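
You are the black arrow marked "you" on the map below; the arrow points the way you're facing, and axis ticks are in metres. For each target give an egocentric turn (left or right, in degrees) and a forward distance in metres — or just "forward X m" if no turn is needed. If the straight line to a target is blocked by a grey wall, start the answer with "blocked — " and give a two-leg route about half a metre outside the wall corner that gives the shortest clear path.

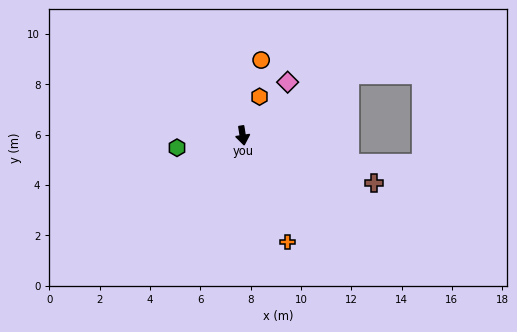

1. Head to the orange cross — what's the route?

turn left 14°, forward 4.6 m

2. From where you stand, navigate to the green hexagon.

turn right 88°, forward 2.7 m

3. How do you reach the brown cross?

turn left 61°, forward 5.5 m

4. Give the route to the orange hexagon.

turn left 148°, forward 1.7 m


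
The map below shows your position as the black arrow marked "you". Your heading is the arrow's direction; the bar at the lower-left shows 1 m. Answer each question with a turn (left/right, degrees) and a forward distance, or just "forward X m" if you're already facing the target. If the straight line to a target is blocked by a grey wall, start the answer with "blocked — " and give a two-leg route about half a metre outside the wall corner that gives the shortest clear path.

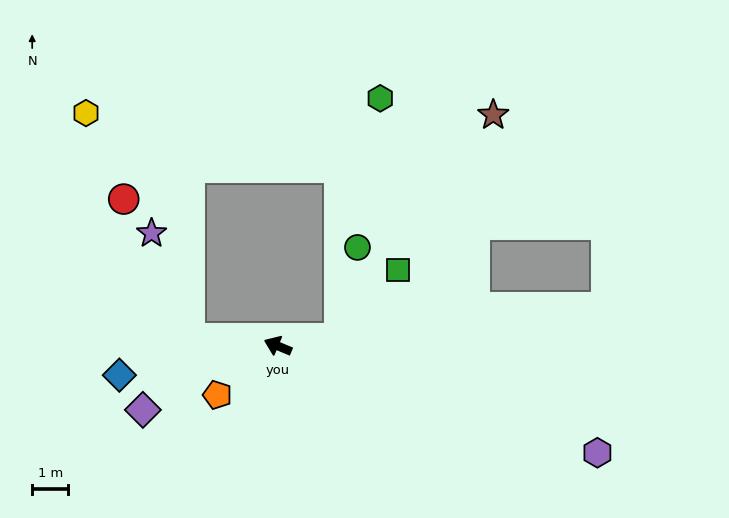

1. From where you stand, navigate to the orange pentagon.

turn left 62°, forward 2.1 m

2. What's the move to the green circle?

blocked — turn right 151°, forward 1.7 m, then turn left 72°, forward 2.6 m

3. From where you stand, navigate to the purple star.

blocked — turn left 18°, forward 2.4 m, then turn right 65°, forward 3.1 m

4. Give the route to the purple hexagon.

turn right 176°, forward 9.3 m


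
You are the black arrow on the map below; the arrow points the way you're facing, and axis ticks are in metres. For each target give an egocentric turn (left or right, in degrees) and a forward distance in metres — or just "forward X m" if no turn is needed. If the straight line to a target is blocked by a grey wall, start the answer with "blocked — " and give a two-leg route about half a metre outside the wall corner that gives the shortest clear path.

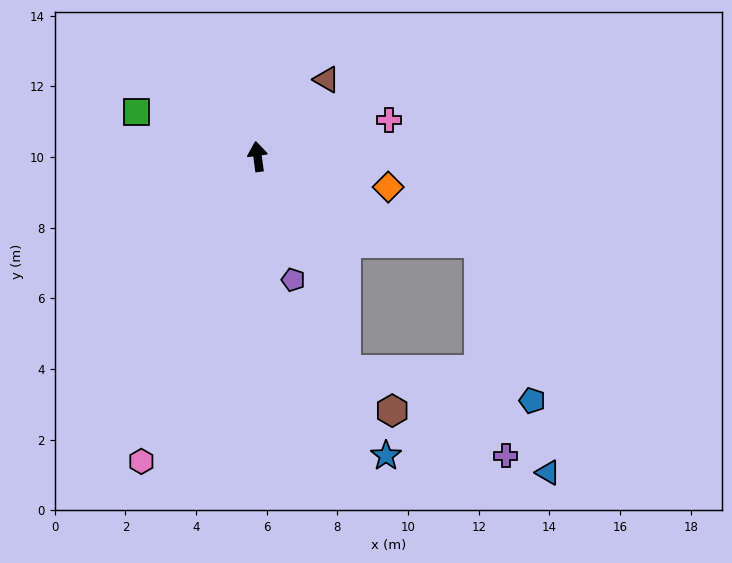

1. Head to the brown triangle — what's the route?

turn right 49°, forward 2.9 m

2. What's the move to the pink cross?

turn right 82°, forward 3.9 m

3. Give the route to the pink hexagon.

turn left 152°, forward 9.2 m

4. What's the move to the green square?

turn left 62°, forward 3.7 m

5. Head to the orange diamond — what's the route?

turn right 111°, forward 3.8 m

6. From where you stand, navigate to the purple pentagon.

turn right 172°, forward 3.6 m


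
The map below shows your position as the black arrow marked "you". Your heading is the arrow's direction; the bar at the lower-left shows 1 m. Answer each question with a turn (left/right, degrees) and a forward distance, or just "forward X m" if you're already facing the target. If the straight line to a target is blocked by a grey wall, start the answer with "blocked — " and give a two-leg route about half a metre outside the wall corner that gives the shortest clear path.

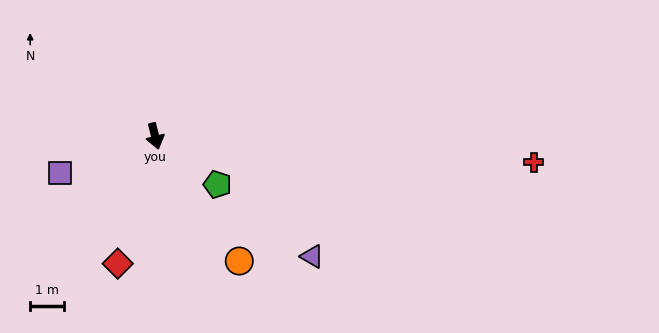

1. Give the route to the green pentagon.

turn left 38°, forward 2.4 m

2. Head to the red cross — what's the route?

turn left 72°, forward 11.3 m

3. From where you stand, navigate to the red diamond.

turn right 30°, forward 4.0 m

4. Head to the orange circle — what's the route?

turn left 20°, forward 4.5 m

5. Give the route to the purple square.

turn right 83°, forward 3.0 m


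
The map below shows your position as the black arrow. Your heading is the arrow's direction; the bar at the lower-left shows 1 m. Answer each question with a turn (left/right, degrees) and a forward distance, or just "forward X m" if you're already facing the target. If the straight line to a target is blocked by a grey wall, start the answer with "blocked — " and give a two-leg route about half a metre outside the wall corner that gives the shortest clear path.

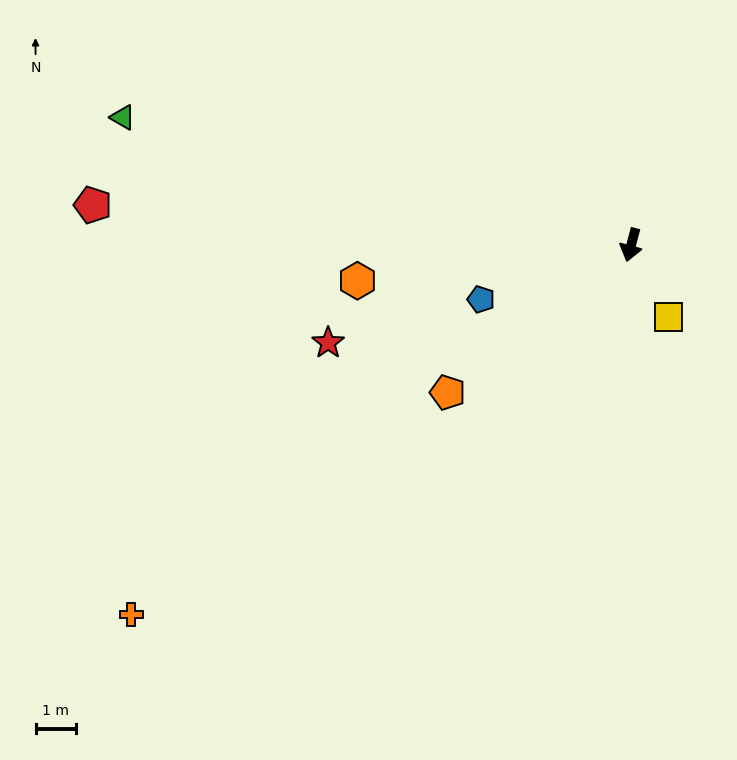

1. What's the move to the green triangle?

turn right 89°, forward 12.9 m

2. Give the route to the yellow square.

turn left 42°, forward 2.0 m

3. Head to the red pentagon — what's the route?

turn right 79°, forward 13.3 m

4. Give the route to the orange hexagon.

turn right 68°, forward 6.8 m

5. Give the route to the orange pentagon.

turn right 36°, forward 5.8 m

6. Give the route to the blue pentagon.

turn right 55°, forward 3.9 m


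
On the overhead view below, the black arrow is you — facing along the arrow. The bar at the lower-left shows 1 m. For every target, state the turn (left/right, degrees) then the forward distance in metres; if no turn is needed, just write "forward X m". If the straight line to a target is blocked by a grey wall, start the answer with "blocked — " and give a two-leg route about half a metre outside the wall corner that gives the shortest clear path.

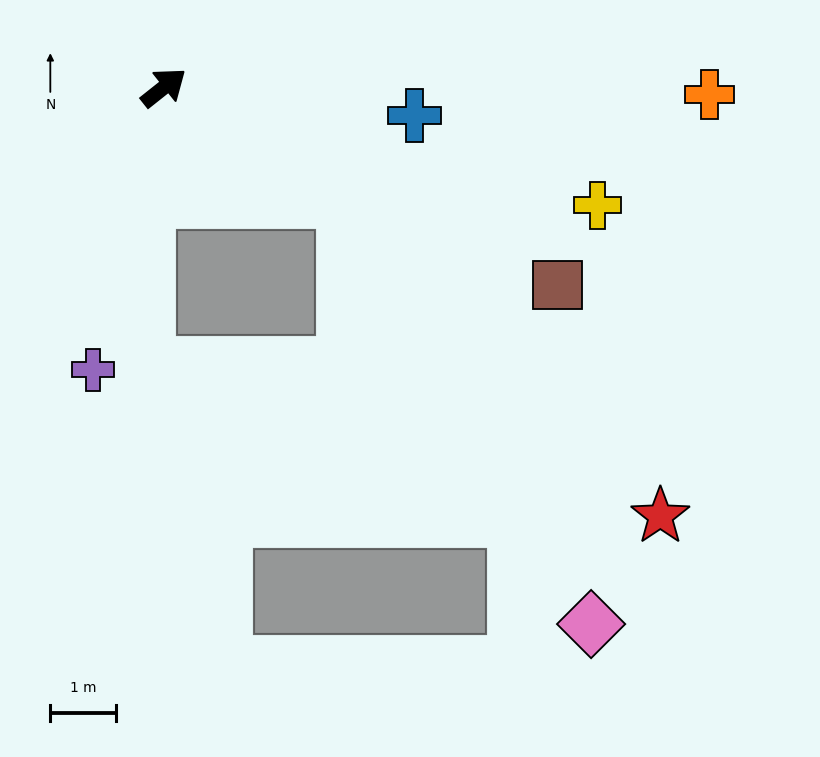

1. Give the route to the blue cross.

turn right 45°, forward 3.8 m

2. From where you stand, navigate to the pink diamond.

blocked — turn right 70°, forward 3.2 m, then turn right 28°, forward 7.5 m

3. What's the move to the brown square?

turn right 65°, forward 6.7 m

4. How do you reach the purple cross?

turn right 143°, forward 4.4 m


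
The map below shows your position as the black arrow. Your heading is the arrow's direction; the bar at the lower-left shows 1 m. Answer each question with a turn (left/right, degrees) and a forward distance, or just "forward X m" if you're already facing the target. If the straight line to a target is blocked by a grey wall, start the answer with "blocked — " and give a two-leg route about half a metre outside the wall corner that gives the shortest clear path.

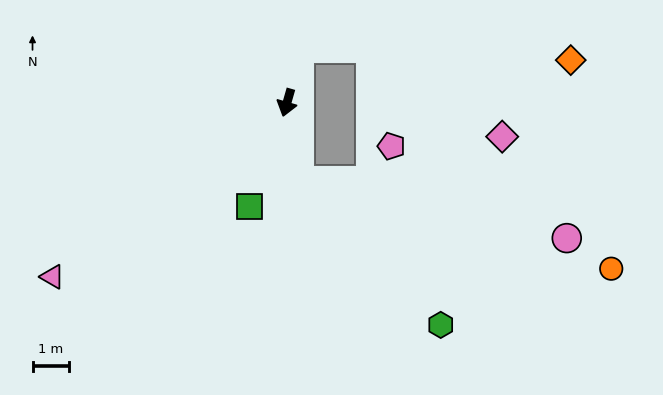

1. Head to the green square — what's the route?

turn right 4°, forward 3.0 m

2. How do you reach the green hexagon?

blocked — turn left 24°, forward 2.2 m, then turn left 37°, forward 5.5 m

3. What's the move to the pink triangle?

turn right 37°, forward 7.9 m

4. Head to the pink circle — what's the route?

blocked — turn left 24°, forward 2.2 m, then turn left 70°, forward 7.4 m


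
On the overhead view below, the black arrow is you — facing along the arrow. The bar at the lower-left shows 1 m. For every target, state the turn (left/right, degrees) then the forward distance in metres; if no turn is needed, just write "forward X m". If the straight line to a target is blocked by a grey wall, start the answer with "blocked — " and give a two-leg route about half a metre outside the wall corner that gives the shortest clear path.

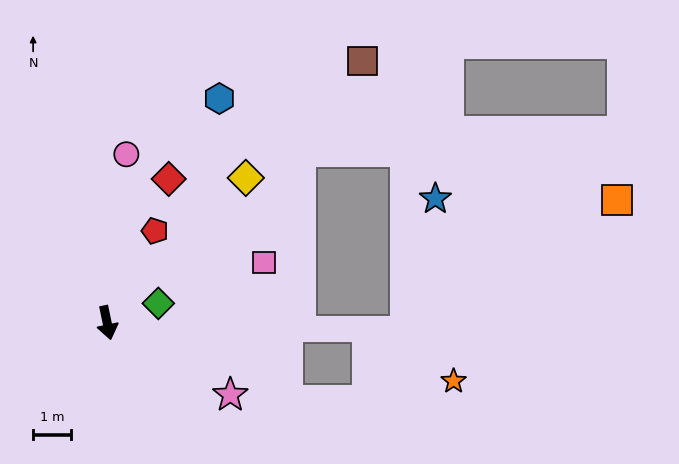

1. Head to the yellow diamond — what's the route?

turn left 124°, forward 5.3 m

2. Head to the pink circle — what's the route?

turn left 162°, forward 4.4 m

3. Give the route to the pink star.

turn left 48°, forward 3.7 m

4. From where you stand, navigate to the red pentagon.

turn left 141°, forward 2.7 m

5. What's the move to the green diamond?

turn left 99°, forward 1.4 m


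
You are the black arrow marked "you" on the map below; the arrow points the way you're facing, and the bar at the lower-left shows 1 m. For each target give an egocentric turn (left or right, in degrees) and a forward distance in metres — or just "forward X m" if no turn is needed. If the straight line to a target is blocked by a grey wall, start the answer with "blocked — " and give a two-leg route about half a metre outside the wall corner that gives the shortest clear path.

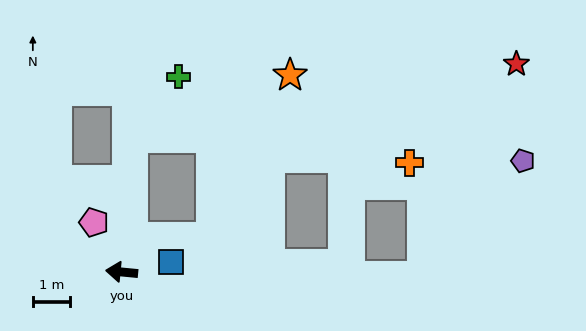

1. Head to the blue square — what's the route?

turn right 163°, forward 1.3 m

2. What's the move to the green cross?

blocked — turn right 89°, forward 3.6 m, then turn right 33°, forward 2.0 m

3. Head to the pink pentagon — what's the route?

turn right 55°, forward 1.5 m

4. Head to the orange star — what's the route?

blocked — turn right 89°, forward 3.6 m, then turn right 64°, forward 4.6 m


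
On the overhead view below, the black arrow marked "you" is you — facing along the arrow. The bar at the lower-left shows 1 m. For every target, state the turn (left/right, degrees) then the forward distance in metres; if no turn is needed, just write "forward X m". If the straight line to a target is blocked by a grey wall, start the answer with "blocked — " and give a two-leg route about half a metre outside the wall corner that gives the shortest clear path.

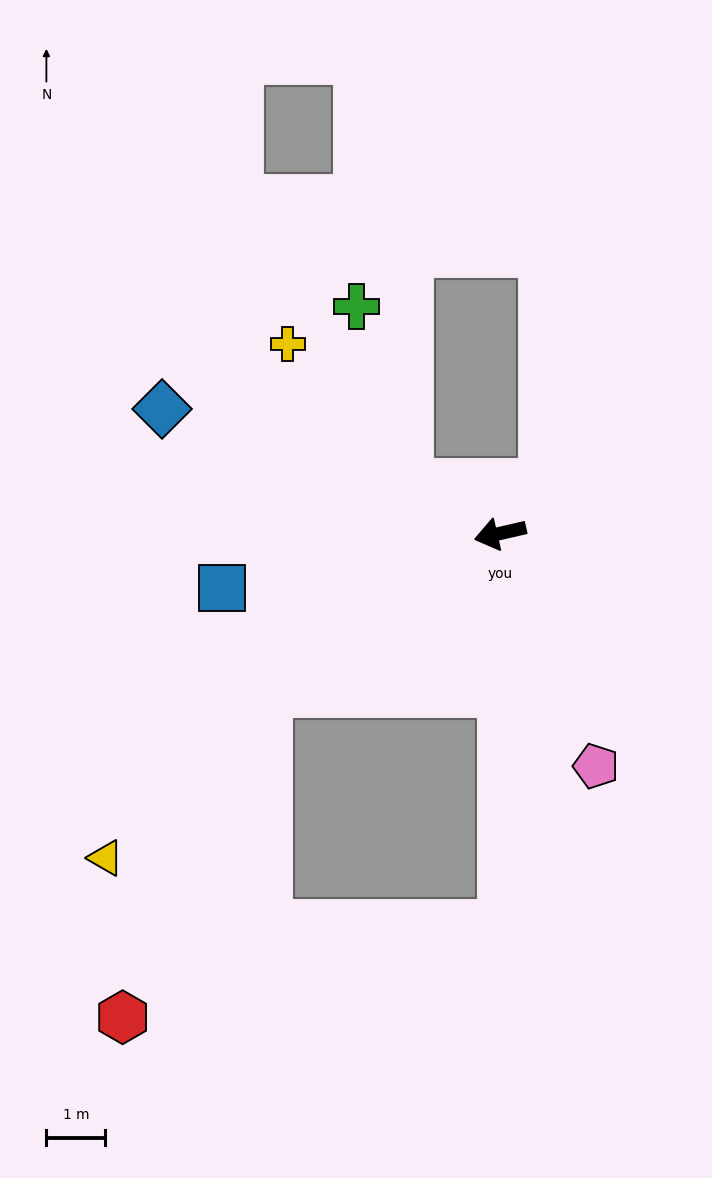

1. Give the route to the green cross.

blocked — turn right 41°, forward 1.8 m, then turn right 46°, forward 3.1 m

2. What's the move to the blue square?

forward 4.8 m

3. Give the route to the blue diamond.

turn right 33°, forward 6.1 m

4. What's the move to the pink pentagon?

turn left 99°, forward 4.3 m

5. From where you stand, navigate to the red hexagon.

blocked — turn left 21°, forward 4.8 m, then turn left 32°, forward 6.0 m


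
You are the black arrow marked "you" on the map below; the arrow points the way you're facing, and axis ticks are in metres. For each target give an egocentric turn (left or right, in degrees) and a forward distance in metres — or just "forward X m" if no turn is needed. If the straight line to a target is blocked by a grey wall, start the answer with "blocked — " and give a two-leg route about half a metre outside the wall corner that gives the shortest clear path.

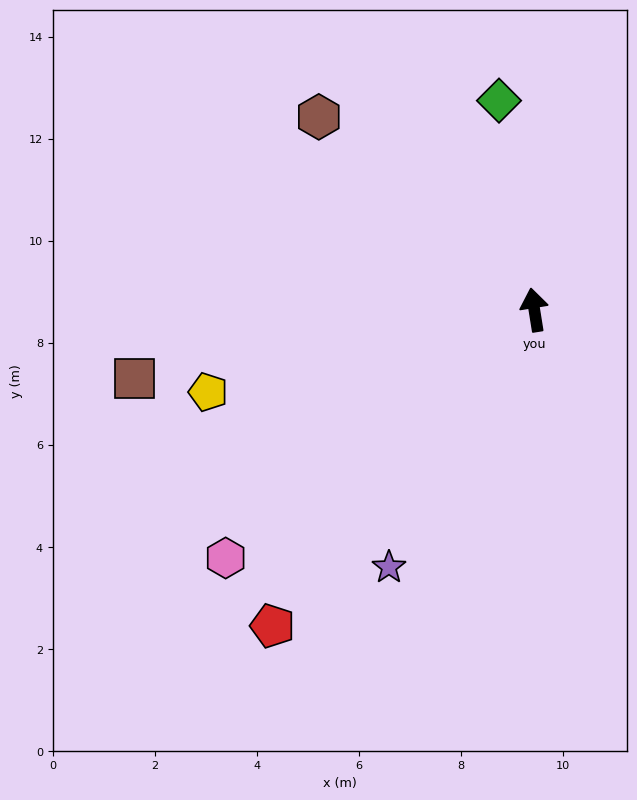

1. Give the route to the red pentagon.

turn left 131°, forward 8.0 m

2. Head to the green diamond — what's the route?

forward 4.2 m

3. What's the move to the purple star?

turn left 141°, forward 5.8 m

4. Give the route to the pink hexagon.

turn left 120°, forward 7.8 m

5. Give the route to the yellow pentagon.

turn left 95°, forward 6.6 m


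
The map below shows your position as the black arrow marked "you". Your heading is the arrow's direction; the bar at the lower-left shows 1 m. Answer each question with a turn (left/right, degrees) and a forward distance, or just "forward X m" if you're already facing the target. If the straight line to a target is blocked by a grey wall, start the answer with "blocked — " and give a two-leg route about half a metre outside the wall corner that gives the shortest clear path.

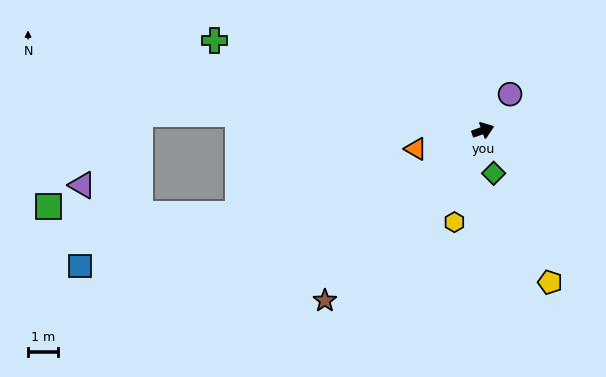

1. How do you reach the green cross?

turn left 142°, forward 9.5 m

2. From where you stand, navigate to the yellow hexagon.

turn right 127°, forward 3.2 m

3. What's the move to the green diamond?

turn right 96°, forward 1.5 m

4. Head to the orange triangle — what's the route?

turn left 176°, forward 2.3 m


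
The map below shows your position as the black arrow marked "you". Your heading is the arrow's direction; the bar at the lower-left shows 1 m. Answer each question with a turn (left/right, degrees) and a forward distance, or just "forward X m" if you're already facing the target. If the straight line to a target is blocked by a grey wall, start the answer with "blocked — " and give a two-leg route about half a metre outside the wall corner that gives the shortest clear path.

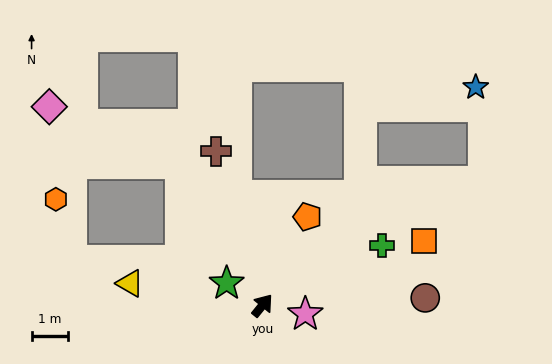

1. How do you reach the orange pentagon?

turn left 12°, forward 2.7 m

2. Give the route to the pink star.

turn right 62°, forward 1.2 m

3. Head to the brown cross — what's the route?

turn left 56°, forward 4.4 m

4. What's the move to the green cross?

turn right 24°, forward 3.7 m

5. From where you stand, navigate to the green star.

turn left 97°, forward 1.2 m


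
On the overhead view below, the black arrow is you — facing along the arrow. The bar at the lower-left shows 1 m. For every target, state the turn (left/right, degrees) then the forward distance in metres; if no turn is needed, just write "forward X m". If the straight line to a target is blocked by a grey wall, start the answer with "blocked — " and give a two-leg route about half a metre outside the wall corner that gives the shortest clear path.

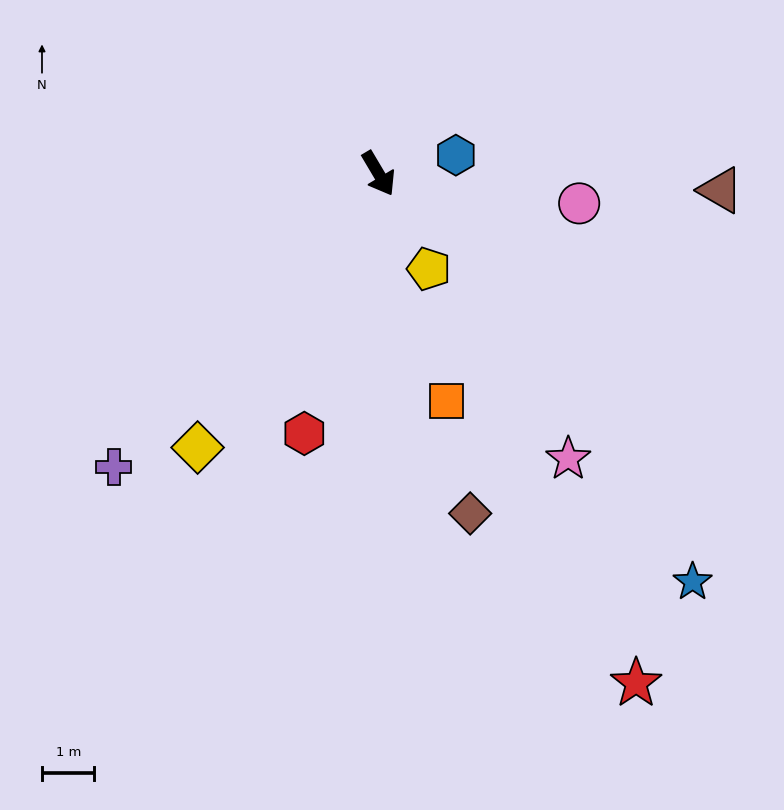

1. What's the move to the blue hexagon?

turn left 73°, forward 1.5 m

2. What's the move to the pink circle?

turn left 51°, forward 3.9 m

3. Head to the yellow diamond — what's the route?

turn right 64°, forward 6.3 m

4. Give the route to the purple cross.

turn right 73°, forward 7.5 m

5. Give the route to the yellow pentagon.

turn right 3°, forward 2.1 m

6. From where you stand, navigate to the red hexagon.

turn right 47°, forward 5.2 m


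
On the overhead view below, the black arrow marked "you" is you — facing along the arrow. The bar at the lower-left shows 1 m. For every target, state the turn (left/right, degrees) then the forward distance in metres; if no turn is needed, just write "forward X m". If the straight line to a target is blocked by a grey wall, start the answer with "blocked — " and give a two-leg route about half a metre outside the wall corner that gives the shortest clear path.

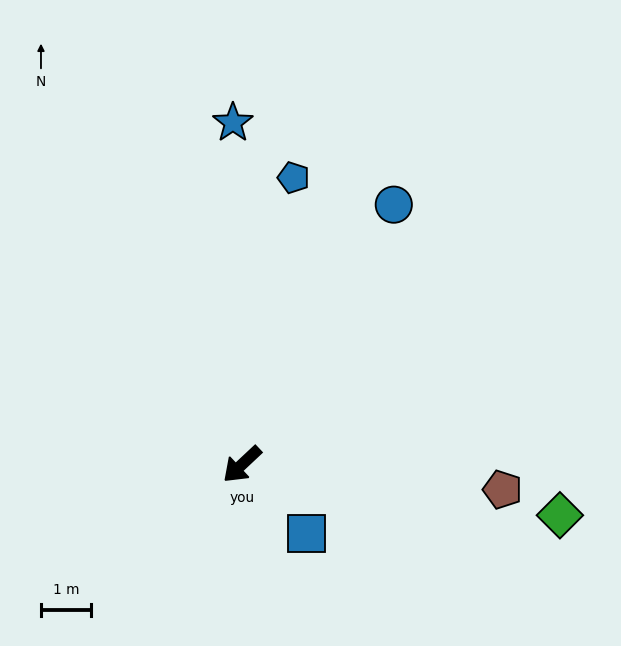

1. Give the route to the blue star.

turn right 132°, forward 6.8 m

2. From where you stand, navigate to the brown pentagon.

turn left 131°, forward 5.2 m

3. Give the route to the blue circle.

turn right 163°, forward 6.0 m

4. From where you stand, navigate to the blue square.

turn left 90°, forward 1.9 m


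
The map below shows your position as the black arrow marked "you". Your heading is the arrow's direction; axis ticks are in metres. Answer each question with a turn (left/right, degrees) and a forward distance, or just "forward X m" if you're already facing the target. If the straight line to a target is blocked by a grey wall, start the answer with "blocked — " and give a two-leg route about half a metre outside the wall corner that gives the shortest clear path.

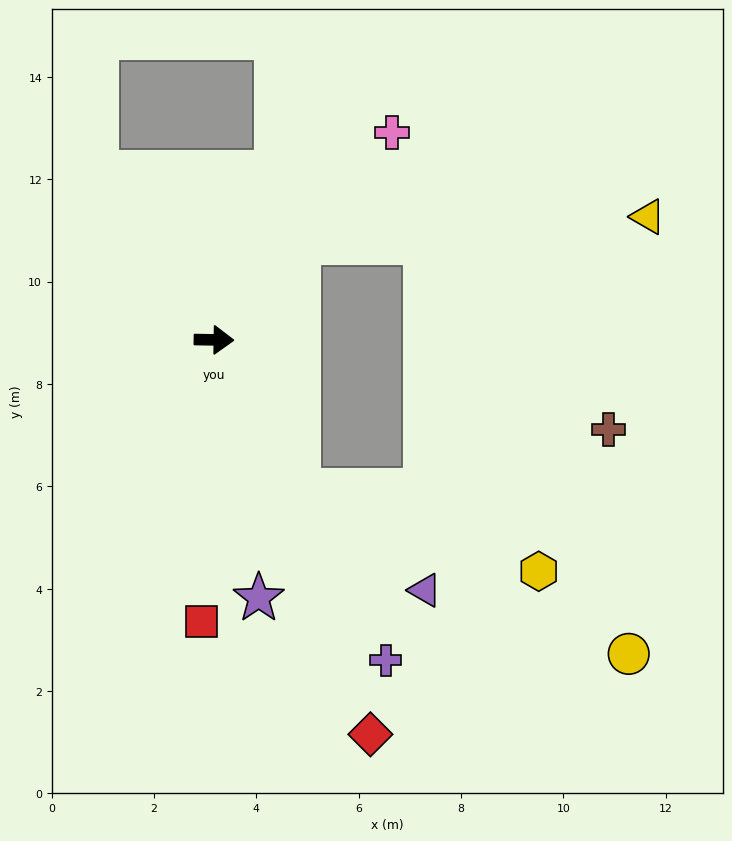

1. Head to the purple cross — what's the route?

turn right 61°, forward 7.1 m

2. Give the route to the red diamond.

turn right 67°, forward 8.3 m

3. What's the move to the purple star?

turn right 79°, forward 5.1 m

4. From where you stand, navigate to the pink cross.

turn left 50°, forward 5.3 m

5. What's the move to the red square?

turn right 92°, forward 5.5 m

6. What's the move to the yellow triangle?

blocked — turn left 50°, forward 2.5 m, then turn right 45°, forward 6.8 m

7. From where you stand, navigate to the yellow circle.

blocked — turn right 59°, forward 3.4 m, then turn left 34°, forward 7.2 m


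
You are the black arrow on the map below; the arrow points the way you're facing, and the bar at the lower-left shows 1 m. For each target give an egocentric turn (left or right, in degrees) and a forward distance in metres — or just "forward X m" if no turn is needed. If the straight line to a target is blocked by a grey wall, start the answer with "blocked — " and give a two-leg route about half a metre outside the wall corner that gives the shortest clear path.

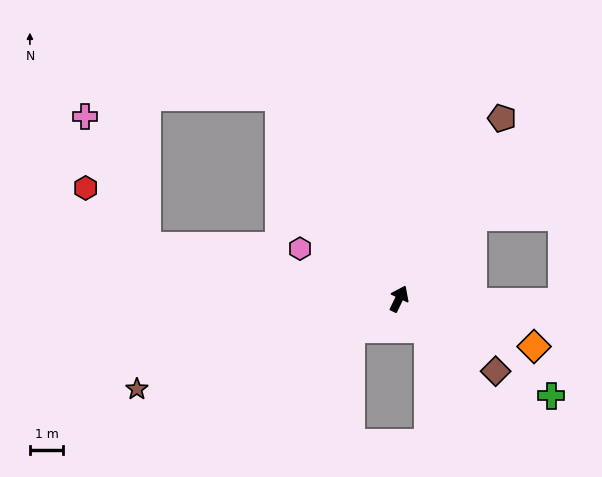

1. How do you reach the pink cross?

blocked — turn left 104°, forward 7.7 m, then turn right 53°, forward 4.3 m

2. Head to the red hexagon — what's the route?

blocked — turn left 104°, forward 7.7 m, then turn right 32°, forward 2.5 m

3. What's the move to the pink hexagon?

turn left 89°, forward 3.3 m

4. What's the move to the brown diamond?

turn right 101°, forward 3.6 m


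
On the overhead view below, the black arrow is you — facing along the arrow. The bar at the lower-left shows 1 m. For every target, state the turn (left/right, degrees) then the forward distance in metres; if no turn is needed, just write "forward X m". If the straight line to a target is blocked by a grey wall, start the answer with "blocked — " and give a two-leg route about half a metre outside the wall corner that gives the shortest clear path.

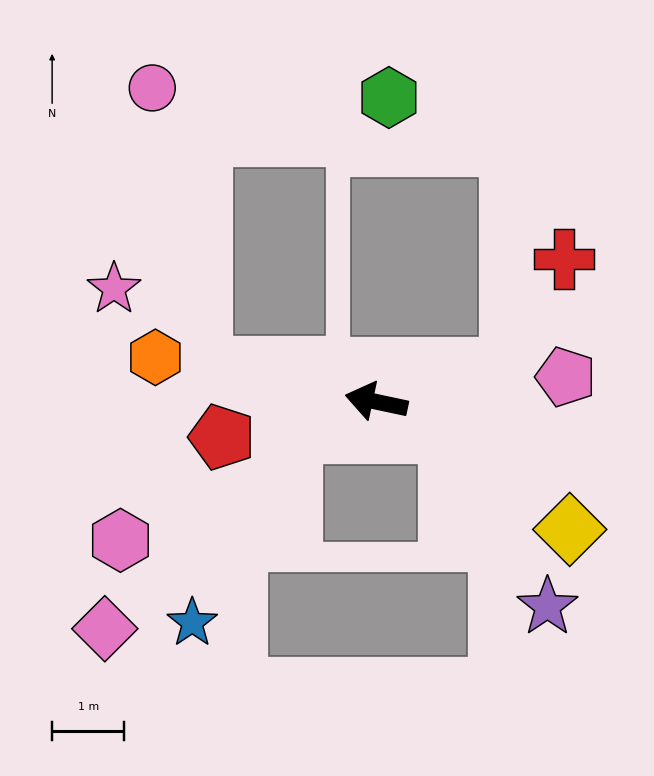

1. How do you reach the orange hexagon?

forward 3.1 m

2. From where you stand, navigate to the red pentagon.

turn left 25°, forward 2.2 m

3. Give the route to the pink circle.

blocked — forward 2.5 m, then turn right 68°, forward 3.9 m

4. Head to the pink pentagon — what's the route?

turn right 160°, forward 2.6 m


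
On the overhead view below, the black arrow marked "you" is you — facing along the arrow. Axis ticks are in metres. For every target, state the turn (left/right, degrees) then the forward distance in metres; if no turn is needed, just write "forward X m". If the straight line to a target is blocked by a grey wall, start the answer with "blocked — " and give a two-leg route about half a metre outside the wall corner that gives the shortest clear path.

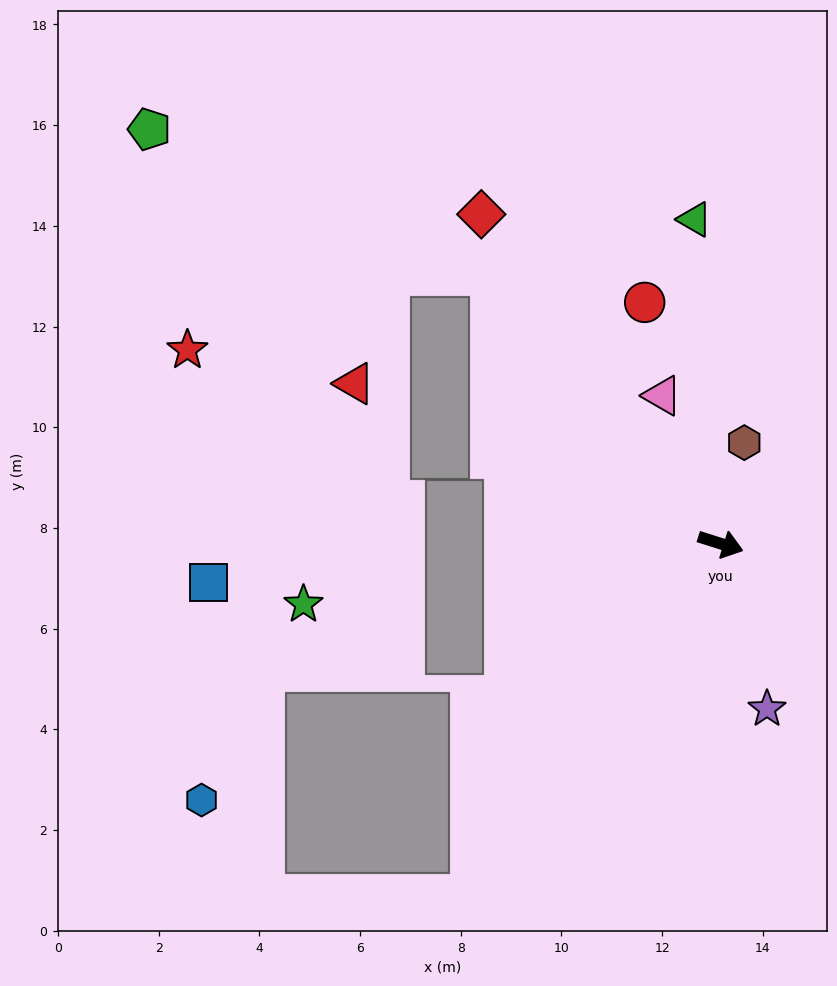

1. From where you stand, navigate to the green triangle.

turn left 112°, forward 6.5 m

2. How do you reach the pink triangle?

turn left 129°, forward 3.2 m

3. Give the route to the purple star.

turn right 57°, forward 3.4 m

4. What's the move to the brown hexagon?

turn left 94°, forward 2.1 m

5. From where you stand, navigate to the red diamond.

turn left 144°, forward 8.1 m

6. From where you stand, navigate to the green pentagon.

blocked — turn left 148°, forward 7.0 m, then turn left 27°, forward 7.4 m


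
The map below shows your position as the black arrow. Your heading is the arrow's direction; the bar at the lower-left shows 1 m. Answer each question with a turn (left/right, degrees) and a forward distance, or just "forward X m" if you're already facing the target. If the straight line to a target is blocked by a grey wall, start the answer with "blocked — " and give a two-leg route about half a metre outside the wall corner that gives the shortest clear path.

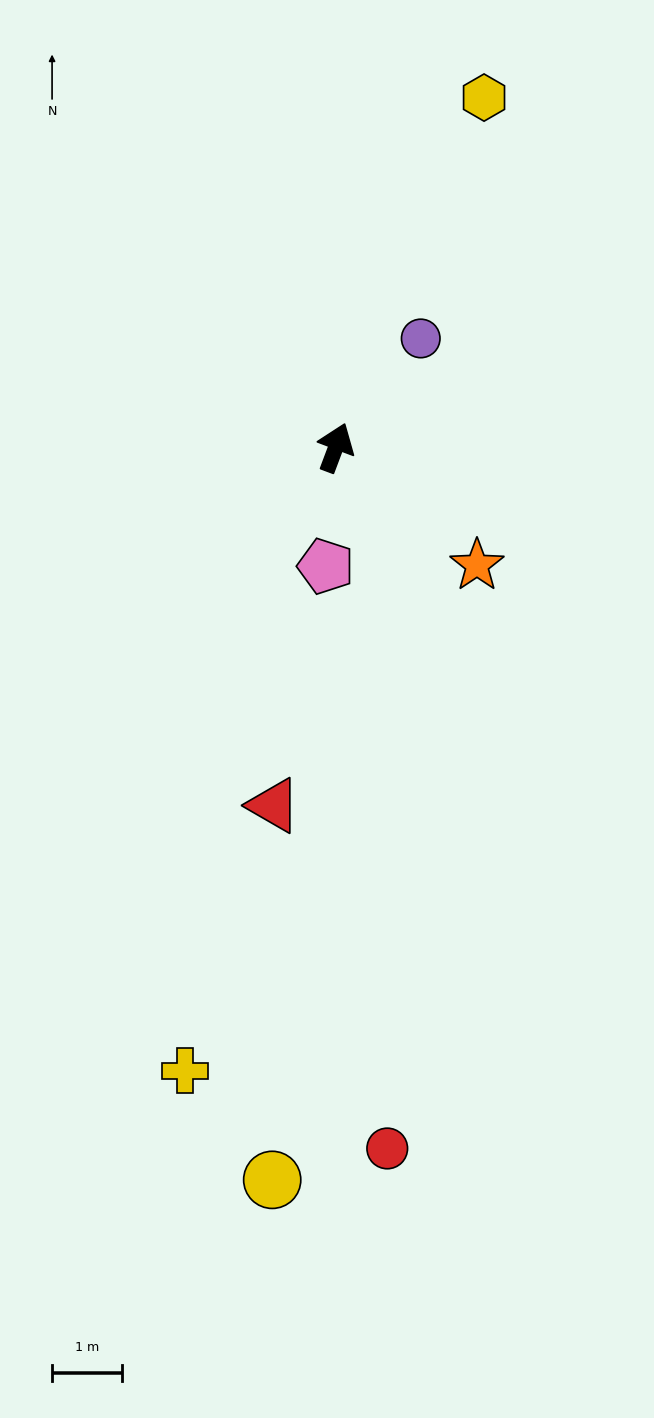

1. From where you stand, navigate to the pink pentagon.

turn right 164°, forward 1.7 m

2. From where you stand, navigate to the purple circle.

turn right 17°, forward 2.0 m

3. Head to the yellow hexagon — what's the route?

turn right 2°, forward 5.4 m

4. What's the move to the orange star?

turn right 109°, forward 2.6 m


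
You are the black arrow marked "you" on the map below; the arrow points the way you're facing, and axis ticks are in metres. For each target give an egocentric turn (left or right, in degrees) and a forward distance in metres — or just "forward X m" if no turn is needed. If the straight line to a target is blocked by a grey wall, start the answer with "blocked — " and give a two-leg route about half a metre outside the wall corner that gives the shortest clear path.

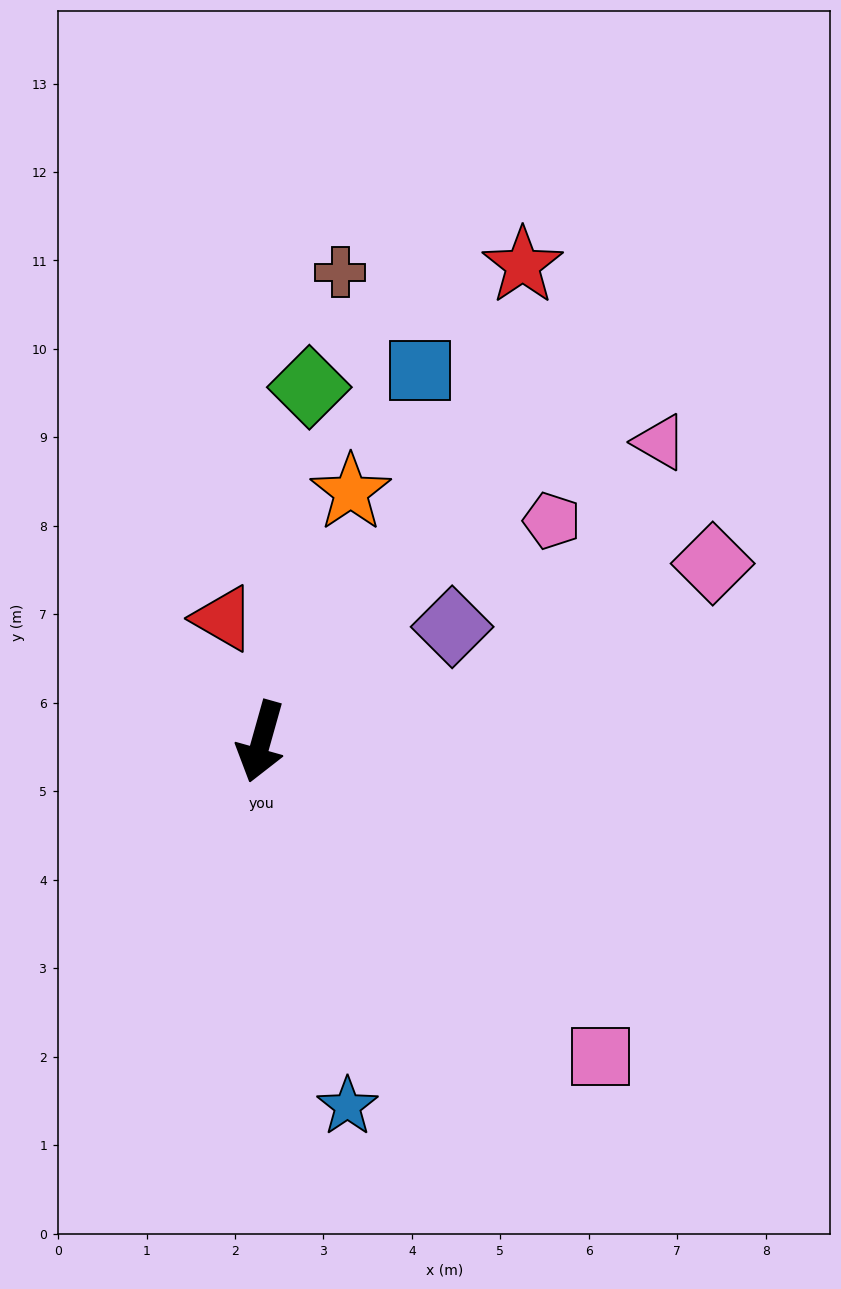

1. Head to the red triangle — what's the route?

turn right 147°, forward 1.5 m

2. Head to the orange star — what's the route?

turn left 176°, forward 3.0 m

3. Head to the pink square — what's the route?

turn left 63°, forward 5.2 m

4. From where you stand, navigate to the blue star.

turn left 29°, forward 4.2 m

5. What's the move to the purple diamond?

turn left 137°, forward 2.5 m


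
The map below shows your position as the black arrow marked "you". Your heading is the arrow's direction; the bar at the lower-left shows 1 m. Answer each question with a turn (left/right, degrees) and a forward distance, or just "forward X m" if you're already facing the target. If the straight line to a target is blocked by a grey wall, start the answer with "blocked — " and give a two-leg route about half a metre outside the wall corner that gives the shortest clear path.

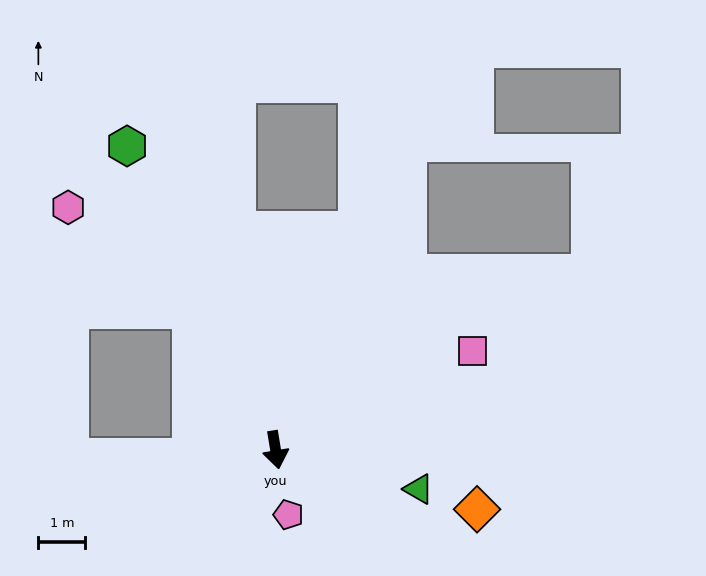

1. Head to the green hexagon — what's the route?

turn right 163°, forward 7.2 m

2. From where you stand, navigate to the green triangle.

turn left 65°, forward 3.2 m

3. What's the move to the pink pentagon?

forward 1.4 m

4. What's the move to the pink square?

turn left 107°, forward 4.7 m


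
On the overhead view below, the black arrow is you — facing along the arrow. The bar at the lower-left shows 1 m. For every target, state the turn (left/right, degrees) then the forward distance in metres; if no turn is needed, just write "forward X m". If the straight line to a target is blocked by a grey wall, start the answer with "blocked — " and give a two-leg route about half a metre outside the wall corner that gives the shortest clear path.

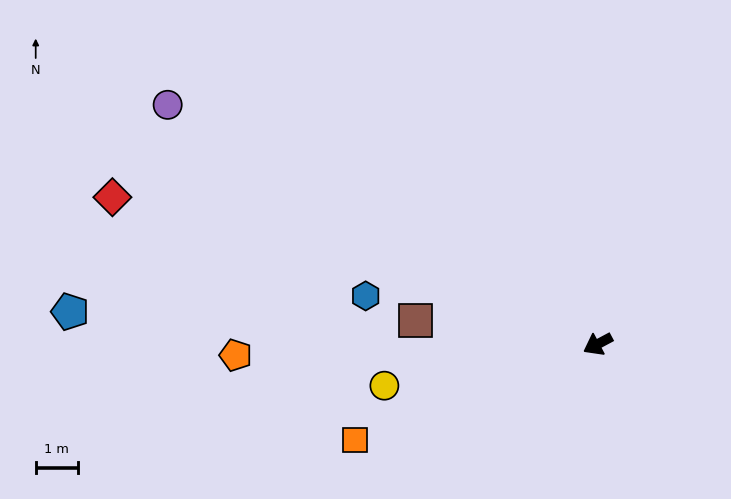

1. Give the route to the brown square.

turn right 35°, forward 4.3 m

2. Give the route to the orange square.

turn right 6°, forward 6.2 m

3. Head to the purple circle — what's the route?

turn right 57°, forward 11.6 m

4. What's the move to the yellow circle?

turn right 17°, forward 5.1 m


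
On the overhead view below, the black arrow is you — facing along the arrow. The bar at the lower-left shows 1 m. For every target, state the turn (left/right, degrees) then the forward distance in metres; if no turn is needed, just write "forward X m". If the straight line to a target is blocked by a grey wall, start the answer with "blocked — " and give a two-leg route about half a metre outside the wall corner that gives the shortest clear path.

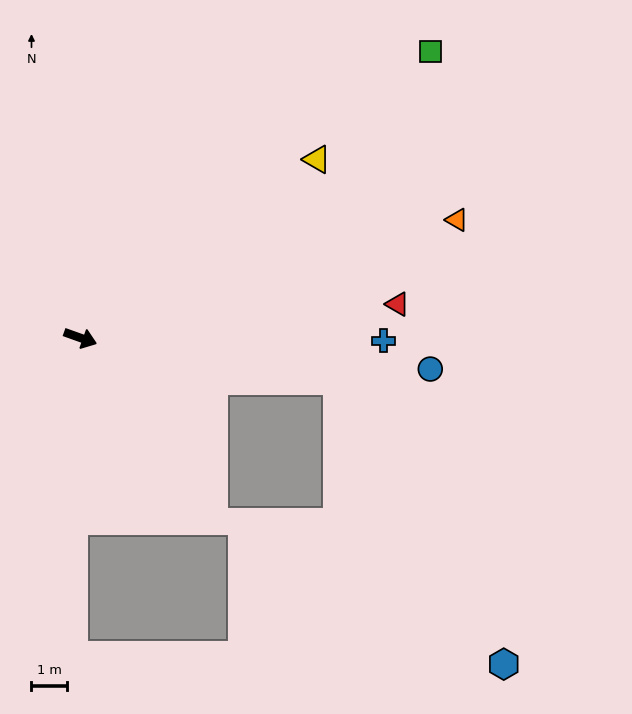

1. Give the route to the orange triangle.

turn left 37°, forward 11.2 m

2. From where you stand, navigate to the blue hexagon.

blocked — turn left 10°, forward 7.4 m, then turn right 50°, forward 9.3 m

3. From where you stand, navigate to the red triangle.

turn left 26°, forward 9.0 m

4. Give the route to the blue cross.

turn left 19°, forward 8.6 m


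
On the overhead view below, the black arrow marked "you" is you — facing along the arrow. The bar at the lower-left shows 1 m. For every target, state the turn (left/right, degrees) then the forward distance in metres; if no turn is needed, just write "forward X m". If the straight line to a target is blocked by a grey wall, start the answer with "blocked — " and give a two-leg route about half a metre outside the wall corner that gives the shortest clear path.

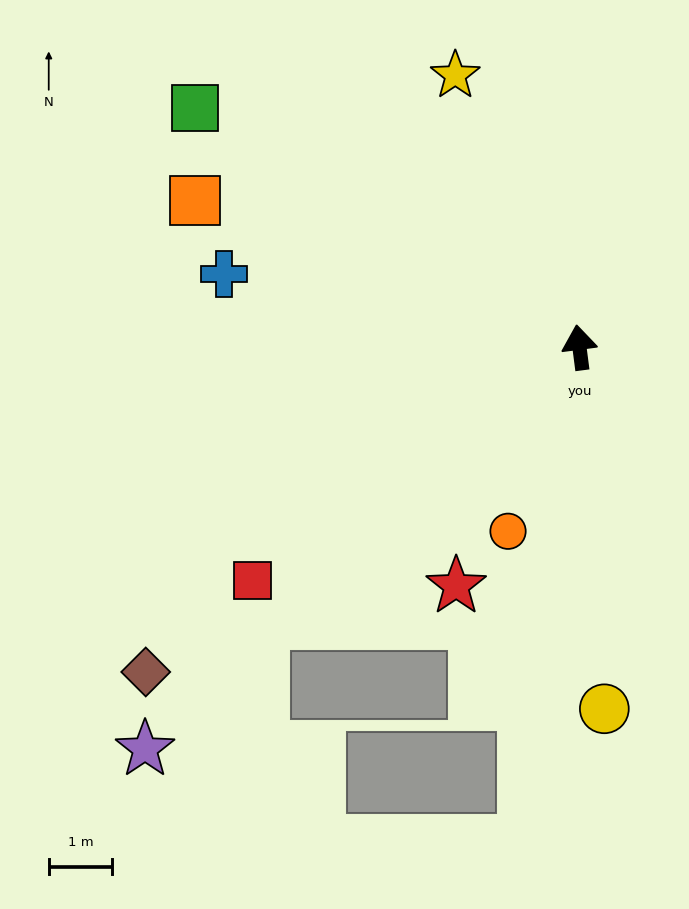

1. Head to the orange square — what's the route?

turn left 62°, forward 6.5 m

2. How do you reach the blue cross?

turn left 71°, forward 5.7 m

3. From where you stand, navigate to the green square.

turn left 51°, forward 7.1 m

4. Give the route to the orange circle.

turn left 151°, forward 3.1 m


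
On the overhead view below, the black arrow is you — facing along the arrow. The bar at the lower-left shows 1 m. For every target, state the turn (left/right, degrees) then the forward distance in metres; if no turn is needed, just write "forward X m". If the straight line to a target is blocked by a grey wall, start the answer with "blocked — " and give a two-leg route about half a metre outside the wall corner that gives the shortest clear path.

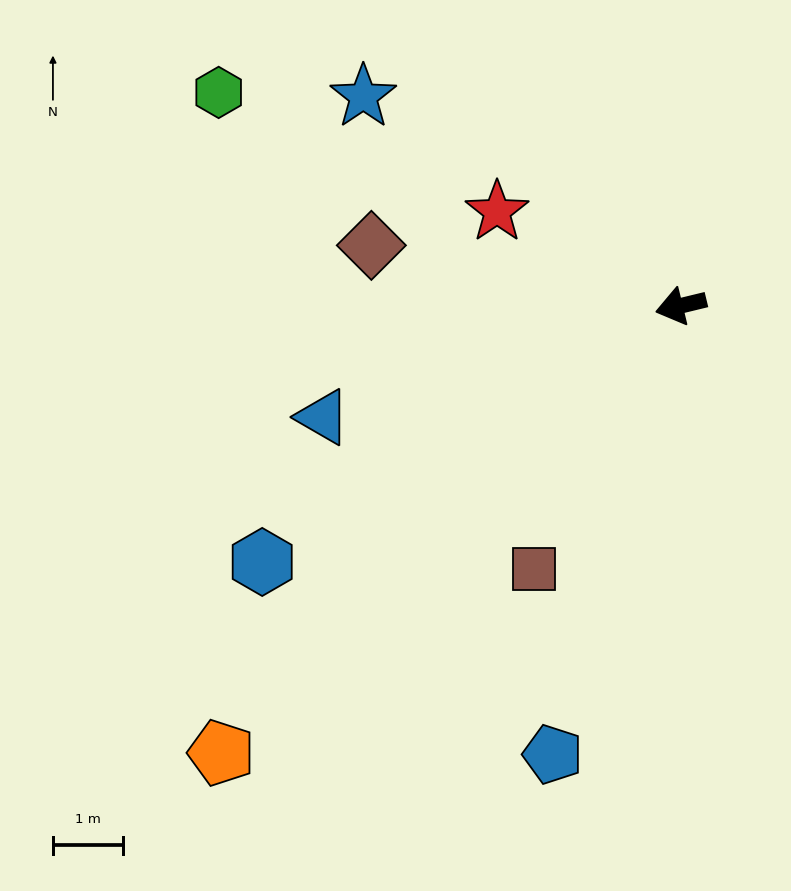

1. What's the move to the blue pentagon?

turn left 60°, forward 6.6 m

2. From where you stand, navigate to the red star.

turn right 41°, forward 2.9 m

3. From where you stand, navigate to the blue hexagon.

turn left 18°, forward 7.0 m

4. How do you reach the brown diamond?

turn right 25°, forward 4.5 m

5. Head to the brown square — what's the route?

turn left 47°, forward 4.3 m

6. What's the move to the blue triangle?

turn left 4°, forward 5.3 m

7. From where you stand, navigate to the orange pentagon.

turn left 31°, forward 9.1 m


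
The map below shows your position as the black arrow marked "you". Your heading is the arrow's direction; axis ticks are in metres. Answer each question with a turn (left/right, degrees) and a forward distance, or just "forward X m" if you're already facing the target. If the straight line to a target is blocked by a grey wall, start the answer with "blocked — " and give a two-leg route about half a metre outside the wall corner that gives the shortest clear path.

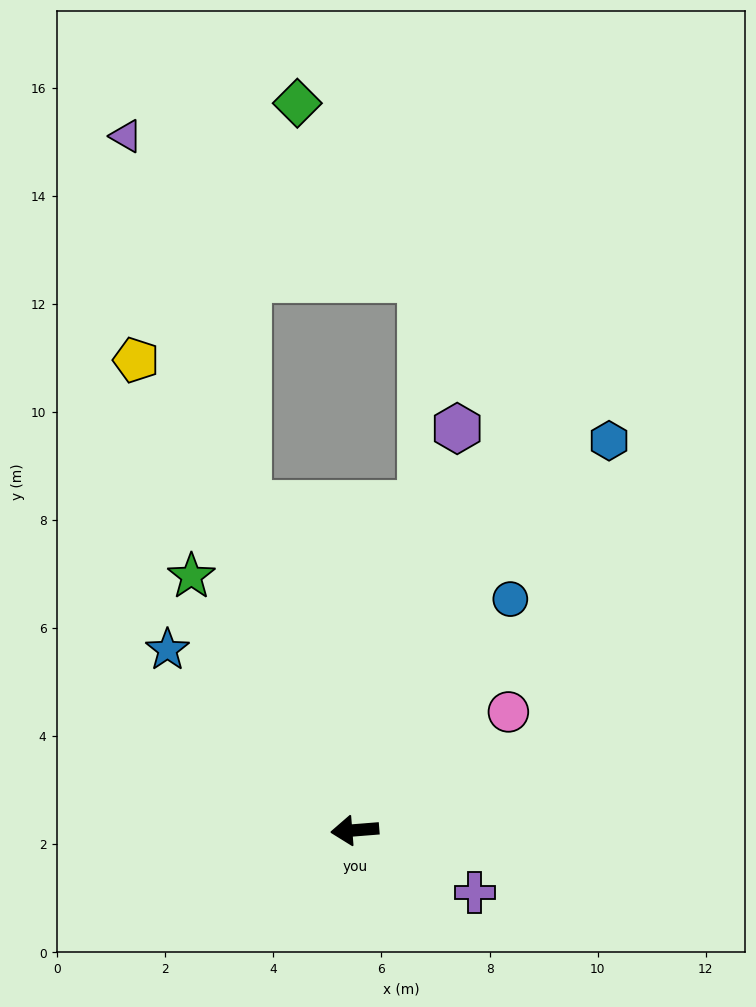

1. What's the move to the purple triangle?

turn right 76°, forward 13.5 m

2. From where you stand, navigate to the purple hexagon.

turn right 109°, forward 7.7 m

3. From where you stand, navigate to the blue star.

turn right 48°, forward 4.8 m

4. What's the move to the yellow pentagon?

turn right 70°, forward 9.6 m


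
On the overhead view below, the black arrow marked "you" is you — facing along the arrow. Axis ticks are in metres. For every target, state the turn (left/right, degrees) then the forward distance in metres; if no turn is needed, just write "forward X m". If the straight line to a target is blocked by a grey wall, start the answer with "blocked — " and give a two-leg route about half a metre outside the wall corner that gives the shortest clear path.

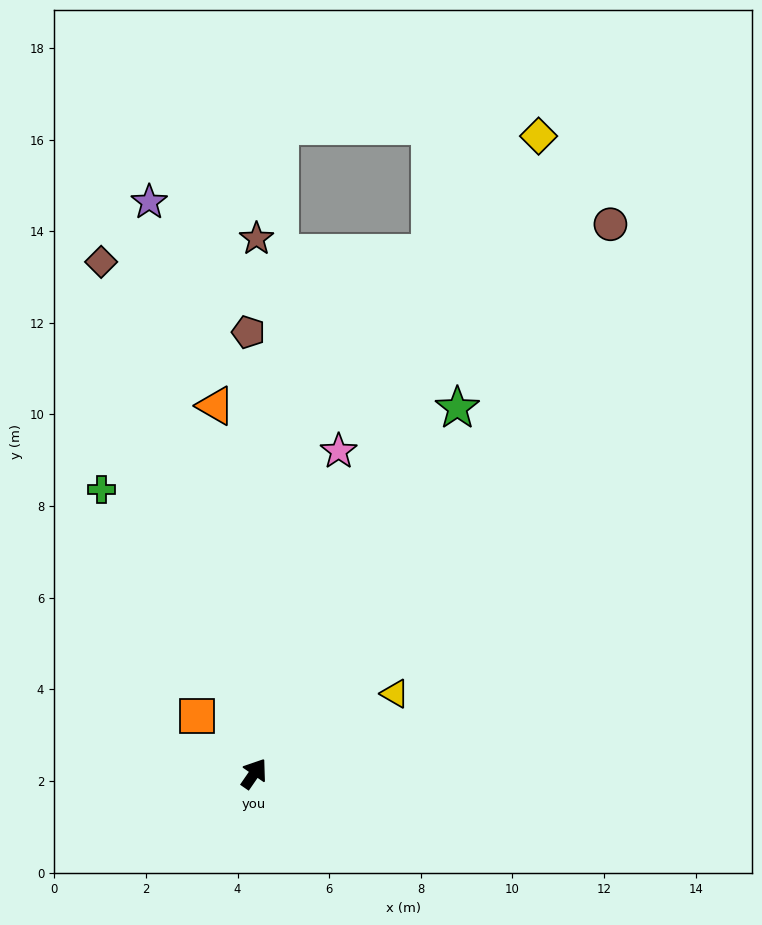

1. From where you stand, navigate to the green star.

turn left 6°, forward 9.1 m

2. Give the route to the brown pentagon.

turn left 35°, forward 9.6 m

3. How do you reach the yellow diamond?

turn left 11°, forward 15.2 m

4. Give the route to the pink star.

turn left 20°, forward 7.3 m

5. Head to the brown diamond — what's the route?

turn left 51°, forward 11.7 m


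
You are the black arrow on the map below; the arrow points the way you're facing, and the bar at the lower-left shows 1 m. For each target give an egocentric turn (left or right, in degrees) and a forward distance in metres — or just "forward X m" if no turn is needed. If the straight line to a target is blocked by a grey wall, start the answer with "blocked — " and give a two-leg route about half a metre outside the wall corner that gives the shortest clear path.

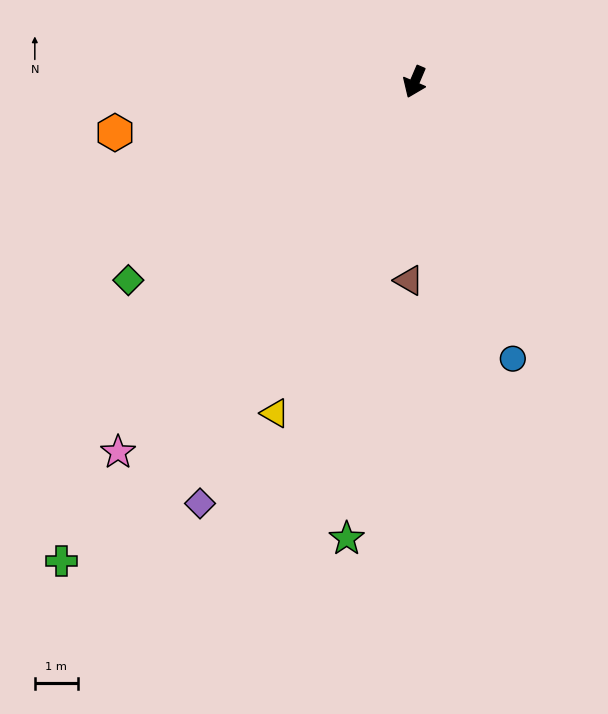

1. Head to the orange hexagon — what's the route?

turn right 57°, forward 7.1 m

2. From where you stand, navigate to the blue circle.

turn left 43°, forward 6.8 m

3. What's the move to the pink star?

turn right 16°, forward 11.0 m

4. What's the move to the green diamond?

turn right 32°, forward 8.1 m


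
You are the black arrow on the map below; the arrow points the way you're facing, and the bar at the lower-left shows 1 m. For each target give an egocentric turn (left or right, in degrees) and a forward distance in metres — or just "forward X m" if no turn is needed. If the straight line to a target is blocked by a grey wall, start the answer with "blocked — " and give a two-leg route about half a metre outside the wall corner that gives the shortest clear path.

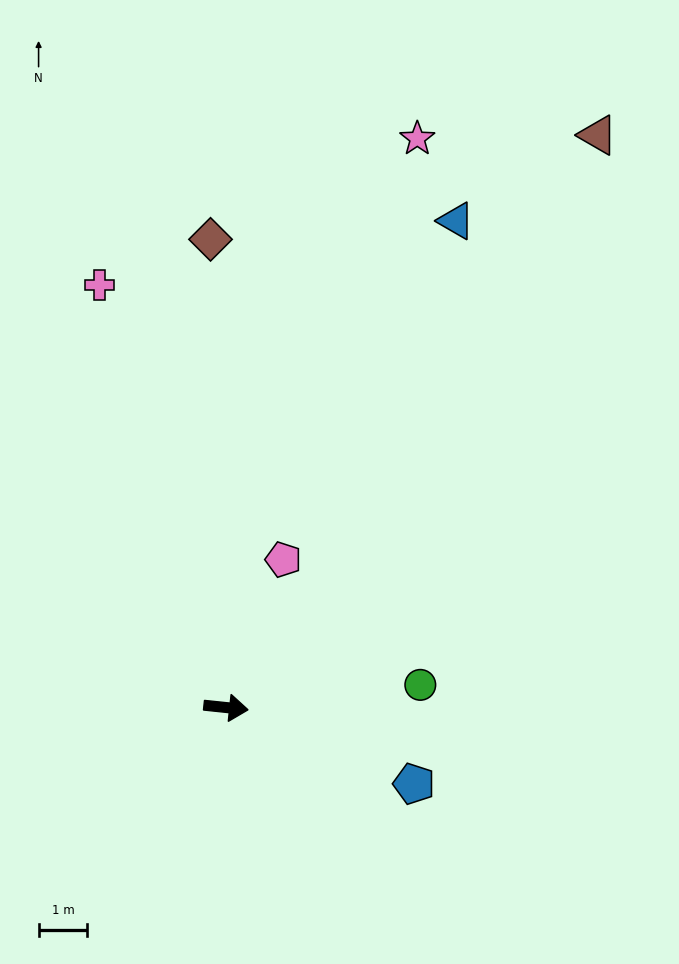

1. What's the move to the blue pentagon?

turn right 16°, forward 4.2 m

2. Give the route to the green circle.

turn left 13°, forward 4.0 m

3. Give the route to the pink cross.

turn left 113°, forward 9.1 m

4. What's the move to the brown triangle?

turn left 63°, forward 14.0 m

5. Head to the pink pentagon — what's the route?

turn left 75°, forward 3.3 m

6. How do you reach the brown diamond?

turn left 98°, forward 9.6 m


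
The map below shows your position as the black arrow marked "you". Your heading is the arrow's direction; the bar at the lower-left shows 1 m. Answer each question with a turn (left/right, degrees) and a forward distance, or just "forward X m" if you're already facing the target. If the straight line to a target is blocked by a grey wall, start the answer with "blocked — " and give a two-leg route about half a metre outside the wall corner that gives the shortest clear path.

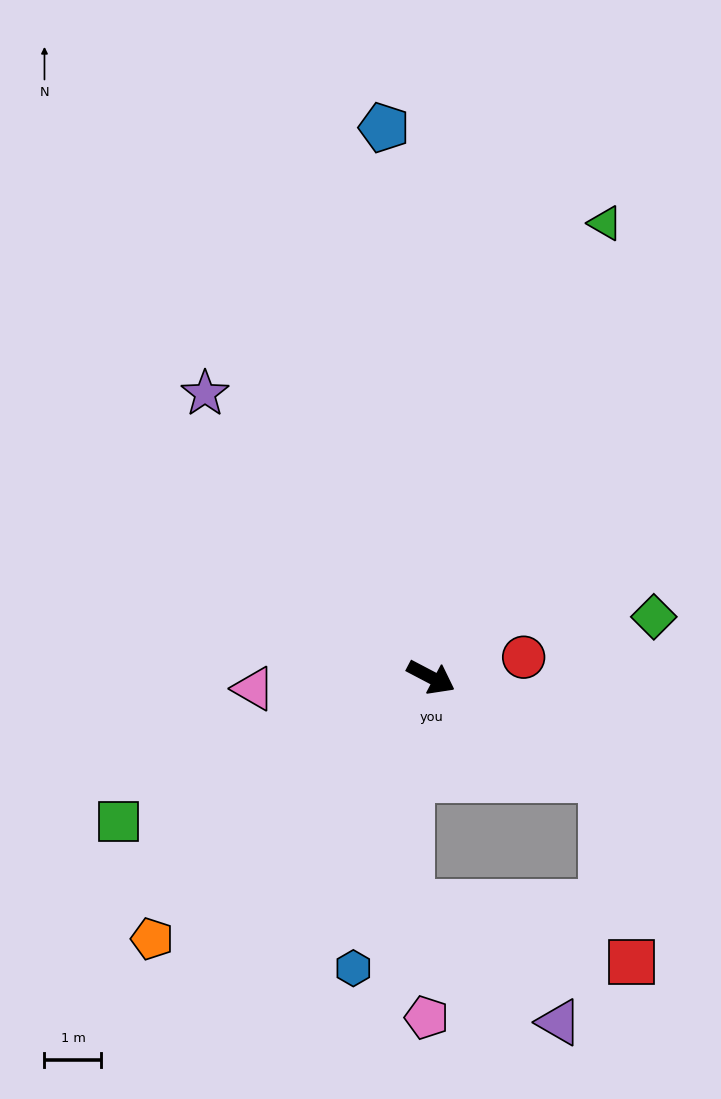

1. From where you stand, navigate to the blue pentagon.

turn left 123°, forward 9.7 m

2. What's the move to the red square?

blocked — turn right 3°, forward 3.5 m, then turn right 50°, forward 3.3 m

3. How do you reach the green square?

turn right 128°, forward 6.0 m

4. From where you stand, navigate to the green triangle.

turn left 97°, forward 8.5 m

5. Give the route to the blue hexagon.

turn right 77°, forward 5.3 m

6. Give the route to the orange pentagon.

turn right 109°, forward 6.7 m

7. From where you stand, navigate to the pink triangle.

turn right 149°, forward 3.1 m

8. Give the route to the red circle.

turn left 40°, forward 1.7 m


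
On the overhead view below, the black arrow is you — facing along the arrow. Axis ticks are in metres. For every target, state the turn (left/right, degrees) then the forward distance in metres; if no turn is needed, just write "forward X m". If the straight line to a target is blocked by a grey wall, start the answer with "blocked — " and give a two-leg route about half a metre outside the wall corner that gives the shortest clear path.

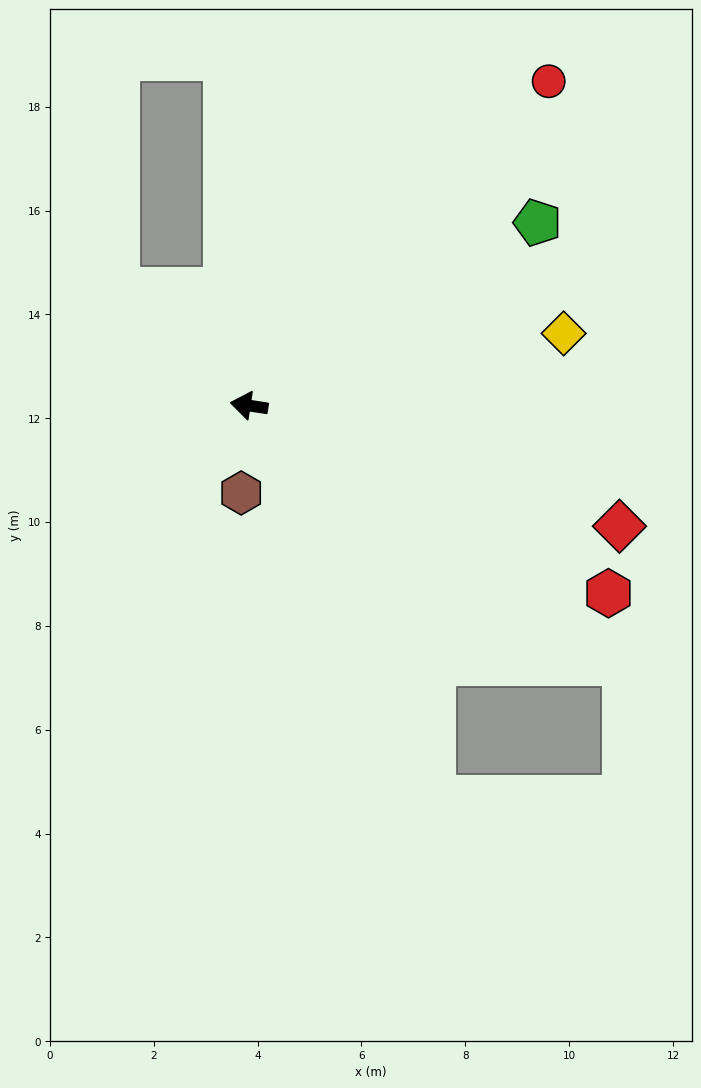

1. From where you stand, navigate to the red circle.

turn right 124°, forward 8.5 m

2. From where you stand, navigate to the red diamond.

turn left 171°, forward 7.5 m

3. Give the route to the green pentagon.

turn right 139°, forward 6.6 m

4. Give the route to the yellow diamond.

turn right 158°, forward 6.2 m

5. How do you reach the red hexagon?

turn left 161°, forward 7.8 m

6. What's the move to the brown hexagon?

turn left 94°, forward 1.7 m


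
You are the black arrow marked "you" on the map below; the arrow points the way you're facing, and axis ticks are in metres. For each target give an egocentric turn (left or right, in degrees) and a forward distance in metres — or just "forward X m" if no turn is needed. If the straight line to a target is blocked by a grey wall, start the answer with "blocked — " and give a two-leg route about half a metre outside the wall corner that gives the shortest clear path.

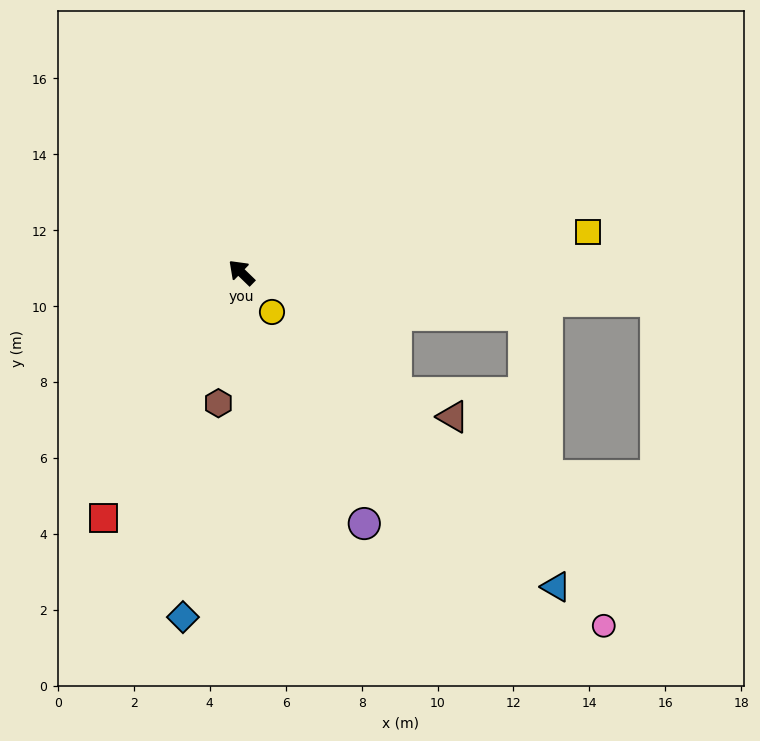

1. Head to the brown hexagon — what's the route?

turn left 124°, forward 3.5 m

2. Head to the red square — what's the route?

turn left 105°, forward 7.4 m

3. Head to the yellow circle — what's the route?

turn left 172°, forward 1.3 m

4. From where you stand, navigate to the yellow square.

turn right 129°, forward 9.2 m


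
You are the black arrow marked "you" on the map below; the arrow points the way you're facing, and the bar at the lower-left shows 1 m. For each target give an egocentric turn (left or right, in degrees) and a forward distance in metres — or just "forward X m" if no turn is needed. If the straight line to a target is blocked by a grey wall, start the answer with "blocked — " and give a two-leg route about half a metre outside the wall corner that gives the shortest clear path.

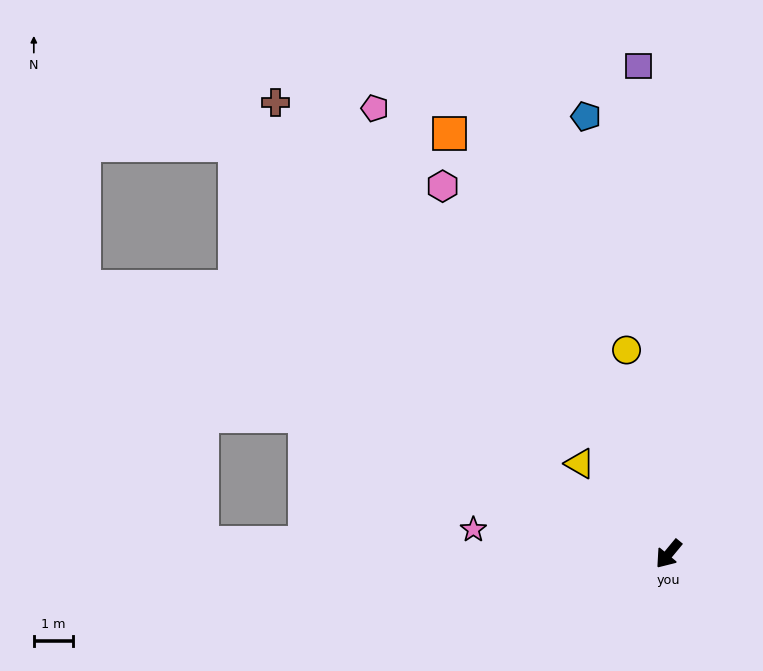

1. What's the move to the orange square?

turn right 113°, forward 12.1 m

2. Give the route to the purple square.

turn right 137°, forward 12.4 m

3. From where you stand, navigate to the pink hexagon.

turn right 109°, forward 11.0 m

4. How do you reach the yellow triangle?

turn right 96°, forward 3.2 m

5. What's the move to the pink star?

turn right 58°, forward 5.0 m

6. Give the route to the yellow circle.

turn right 129°, forward 5.3 m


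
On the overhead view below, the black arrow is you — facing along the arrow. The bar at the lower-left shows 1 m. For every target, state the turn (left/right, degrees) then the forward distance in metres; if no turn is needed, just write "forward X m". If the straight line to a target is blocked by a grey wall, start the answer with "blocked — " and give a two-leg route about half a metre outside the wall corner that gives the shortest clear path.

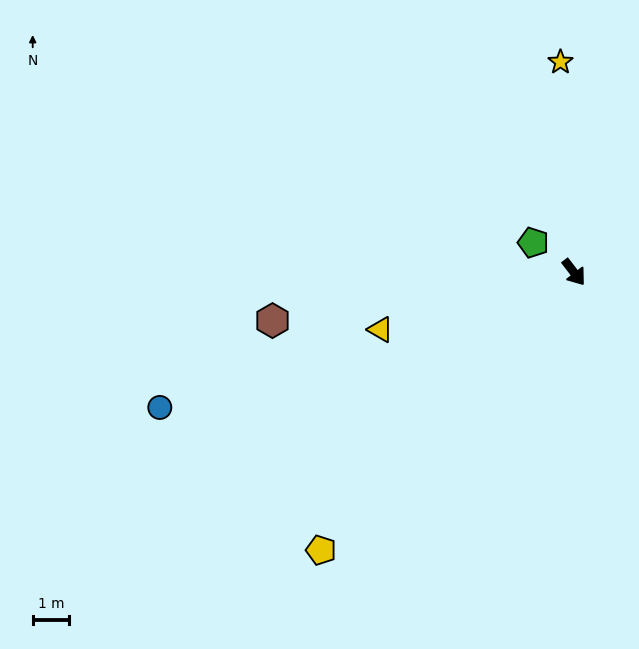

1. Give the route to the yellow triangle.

turn right 111°, forward 5.6 m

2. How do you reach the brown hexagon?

turn right 119°, forward 8.4 m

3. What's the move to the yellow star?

turn left 146°, forward 5.8 m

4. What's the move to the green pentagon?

turn right 164°, forward 1.4 m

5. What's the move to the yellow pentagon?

turn right 80°, forward 10.4 m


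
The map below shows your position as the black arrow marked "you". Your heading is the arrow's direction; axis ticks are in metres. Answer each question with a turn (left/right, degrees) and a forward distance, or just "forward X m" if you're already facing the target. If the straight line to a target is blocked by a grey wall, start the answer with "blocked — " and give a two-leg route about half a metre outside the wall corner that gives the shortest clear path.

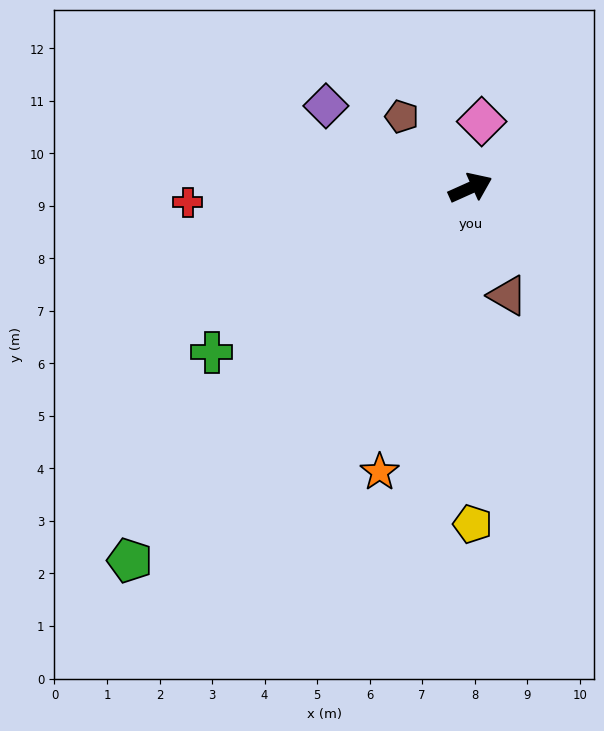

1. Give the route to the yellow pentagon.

turn right 114°, forward 6.4 m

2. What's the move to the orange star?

turn right 132°, forward 5.7 m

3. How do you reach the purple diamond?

turn left 126°, forward 3.2 m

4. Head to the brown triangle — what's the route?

turn right 95°, forward 2.2 m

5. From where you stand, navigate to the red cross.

turn left 159°, forward 5.4 m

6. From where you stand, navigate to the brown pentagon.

turn left 110°, forward 1.9 m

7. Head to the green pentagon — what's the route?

turn right 157°, forward 9.6 m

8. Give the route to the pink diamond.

turn left 56°, forward 1.3 m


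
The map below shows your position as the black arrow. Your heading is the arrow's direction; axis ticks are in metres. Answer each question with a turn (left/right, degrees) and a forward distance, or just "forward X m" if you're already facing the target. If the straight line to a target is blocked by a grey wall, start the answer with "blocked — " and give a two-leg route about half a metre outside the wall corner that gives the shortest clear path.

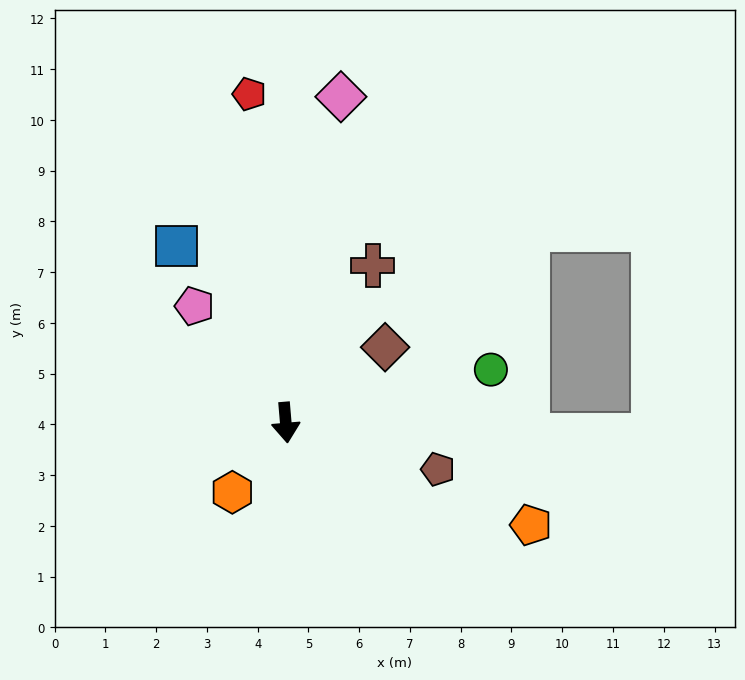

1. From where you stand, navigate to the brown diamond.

turn left 122°, forward 2.5 m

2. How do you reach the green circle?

turn left 100°, forward 4.2 m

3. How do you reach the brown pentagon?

turn left 68°, forward 3.1 m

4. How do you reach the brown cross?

turn left 146°, forward 3.5 m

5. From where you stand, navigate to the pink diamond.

turn left 166°, forward 6.5 m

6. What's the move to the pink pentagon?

turn right 147°, forward 2.9 m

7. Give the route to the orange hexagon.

turn right 42°, forward 1.7 m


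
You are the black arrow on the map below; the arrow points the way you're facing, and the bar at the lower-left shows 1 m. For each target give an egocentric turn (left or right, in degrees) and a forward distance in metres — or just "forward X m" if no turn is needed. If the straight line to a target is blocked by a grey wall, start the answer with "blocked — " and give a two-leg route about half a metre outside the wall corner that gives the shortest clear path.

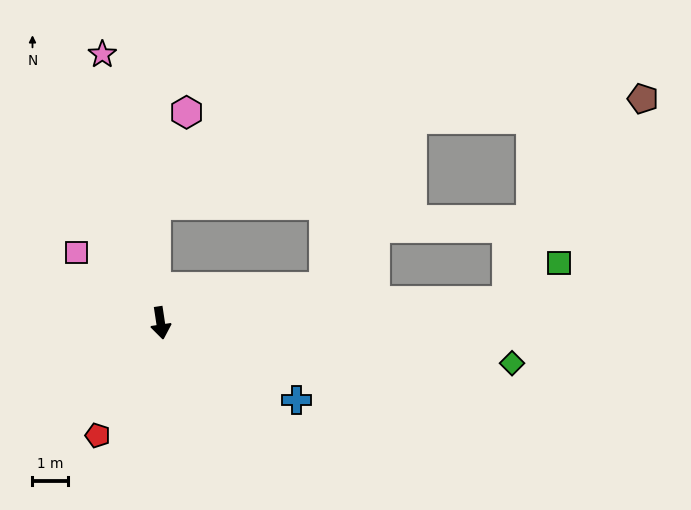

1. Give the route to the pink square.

turn right 139°, forward 3.1 m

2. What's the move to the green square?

blocked — turn left 85°, forward 9.7 m, then turn left 33°, forward 1.8 m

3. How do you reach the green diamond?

turn left 75°, forward 9.8 m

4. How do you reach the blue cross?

turn left 52°, forward 4.4 m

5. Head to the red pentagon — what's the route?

turn right 38°, forward 3.6 m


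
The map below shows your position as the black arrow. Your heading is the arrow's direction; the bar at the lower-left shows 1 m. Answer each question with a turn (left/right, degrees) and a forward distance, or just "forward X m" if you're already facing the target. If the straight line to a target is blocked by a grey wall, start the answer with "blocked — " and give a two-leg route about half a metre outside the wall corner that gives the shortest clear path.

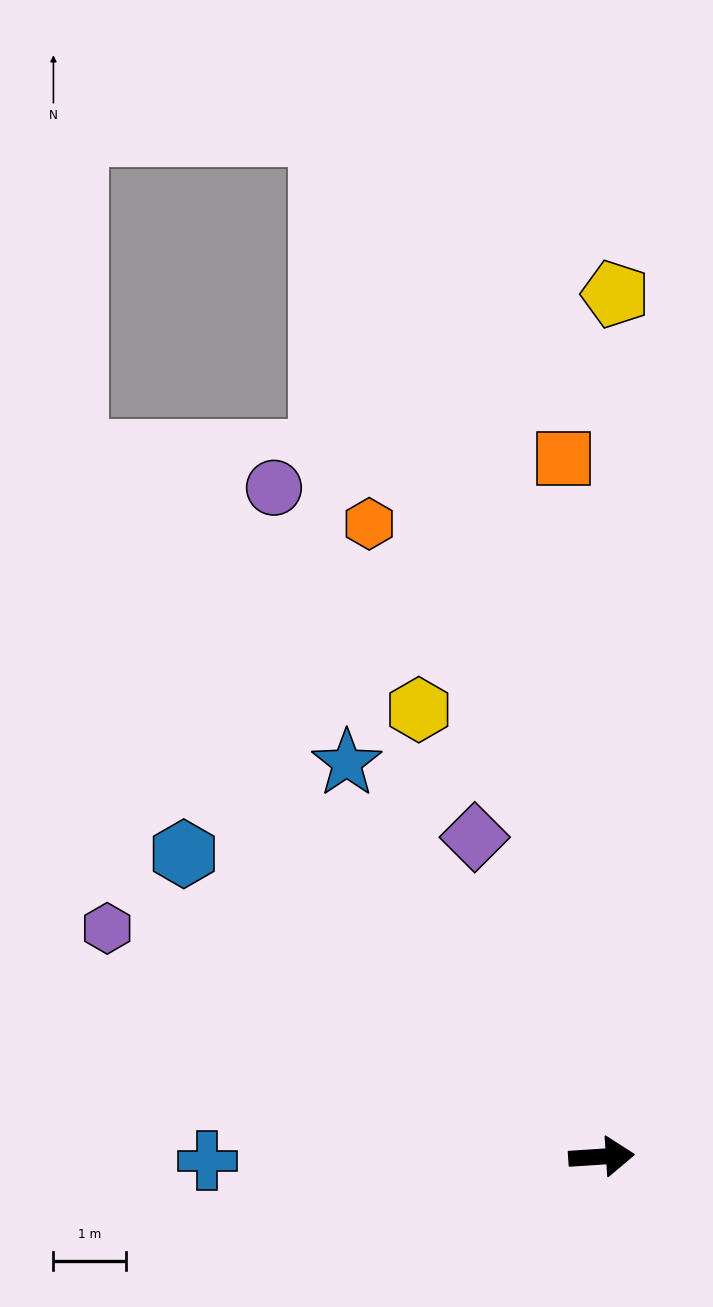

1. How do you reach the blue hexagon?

turn left 140°, forward 7.1 m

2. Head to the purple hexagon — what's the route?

turn left 151°, forward 7.5 m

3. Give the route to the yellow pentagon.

turn left 85°, forward 11.8 m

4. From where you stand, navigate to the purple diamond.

turn left 108°, forward 4.7 m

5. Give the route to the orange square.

turn left 89°, forward 9.6 m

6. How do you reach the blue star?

turn left 119°, forward 6.4 m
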